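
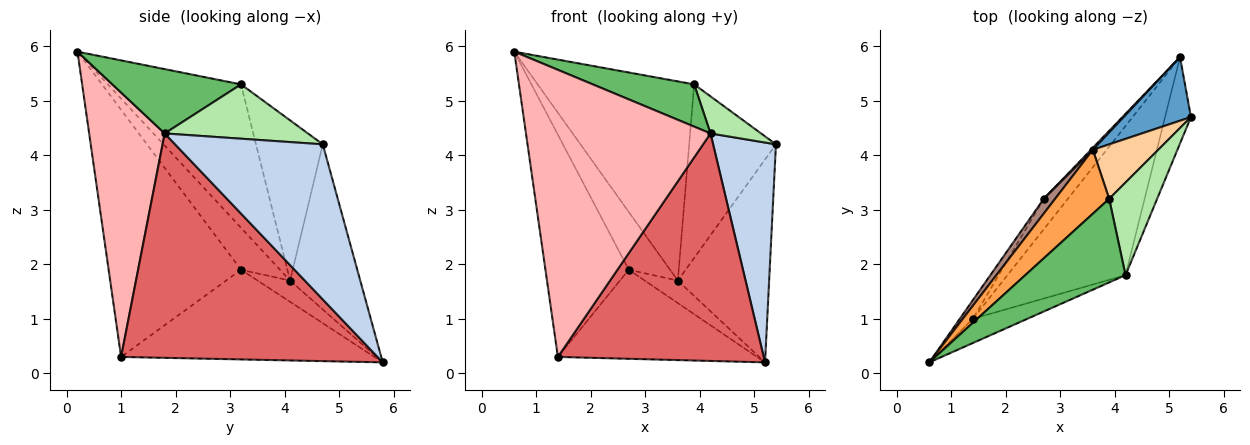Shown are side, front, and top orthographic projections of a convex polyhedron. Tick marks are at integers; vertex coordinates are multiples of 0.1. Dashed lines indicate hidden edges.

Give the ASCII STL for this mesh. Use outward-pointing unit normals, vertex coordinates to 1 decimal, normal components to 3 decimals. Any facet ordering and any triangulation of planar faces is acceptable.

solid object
 facet normal -0.591 0.769 0.241
  outer loop
   vertex 3.6 4.1 1.7
   vertex 5.4 4.7 4.2
   vertex 5.2 5.8 0.2
  endloop
 endfacet
 facet normal 0.910 -0.387 -0.152
  outer loop
   vertex 4.2 1.8 4.4
   vertex 5.2 5.8 0.2
   vertex 5.4 4.7 4.2
  endloop
 endfacet
 facet normal -0.629 0.740 0.237
  outer loop
   vertex 3.9 3.2 5.3
   vertex 3.6 4.1 1.7
   vertex 0.6 0.2 5.9
  endloop
 endfacet
 facet normal -0.592 0.769 0.242
  outer loop
   vertex 3.9 3.2 5.3
   vertex 5.4 4.7 4.2
   vertex 3.6 4.1 1.7
  endloop
 endfacet
 facet normal 0.497 -0.392 0.775
  outer loop
   vertex 3.9 3.2 5.3
   vertex 0.6 0.2 5.9
   vertex 4.2 1.8 4.4
  endloop
 endfacet
 facet normal 0.725 -0.256 0.640
  outer loop
   vertex 3.9 3.2 5.3
   vertex 4.2 1.8 4.4
   vertex 5.4 4.7 4.2
  endloop
 endfacet
 facet normal 0.721 -0.579 -0.380
  outer loop
   vertex 1.4 1.0 0.3
   vertex 5.2 5.8 0.2
   vertex 4.2 1.8 4.4
  endloop
 endfacet
 facet normal 0.378 -0.923 -0.078
  outer loop
   vertex 1.4 1.0 0.3
   vertex 4.2 1.8 4.4
   vertex 0.6 0.2 5.9
  endloop
 endfacet
 facet normal -0.699 0.713 0.062
  outer loop
   vertex 2.7 3.2 1.9
   vertex 3.6 4.1 1.7
   vertex 5.2 5.8 0.2
  endloop
 endfacet
 facet normal -0.769 0.605 -0.206
  outer loop
   vertex 2.7 3.2 1.9
   vertex 5.2 5.8 0.2
   vertex 1.4 1.0 0.3
  endloop
 endfacet
 facet normal -0.675 0.715 0.182
  outer loop
   vertex 2.7 3.2 1.9
   vertex 0.6 0.2 5.9
   vertex 3.6 4.1 1.7
  endloop
 endfacet
 facet normal -0.845 0.532 -0.045
  outer loop
   vertex 2.7 3.2 1.9
   vertex 1.4 1.0 0.3
   vertex 0.6 0.2 5.9
  endloop
 endfacet
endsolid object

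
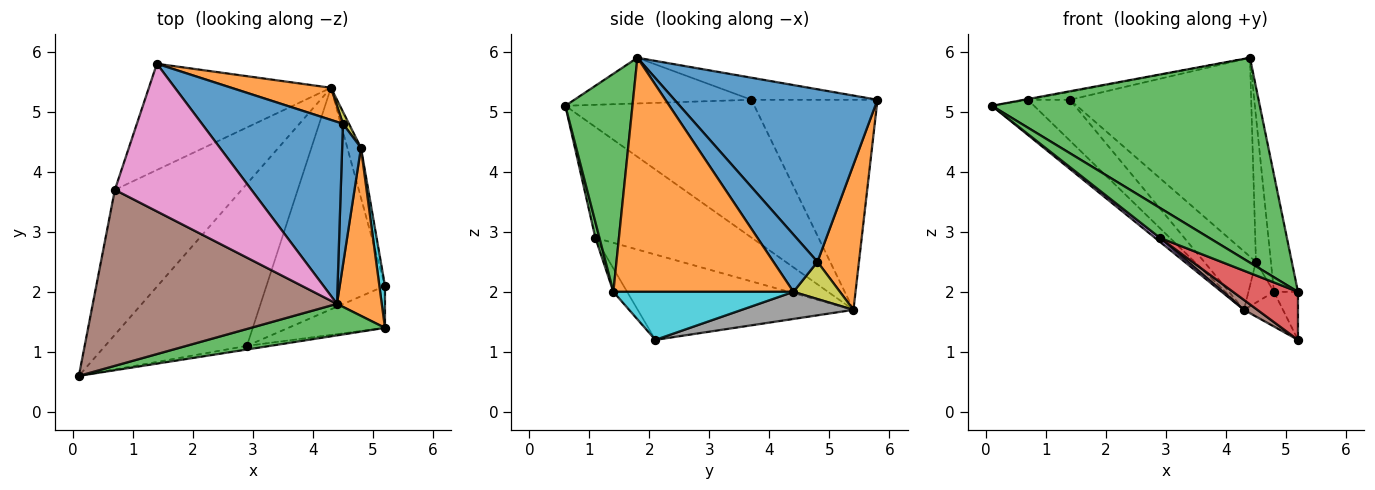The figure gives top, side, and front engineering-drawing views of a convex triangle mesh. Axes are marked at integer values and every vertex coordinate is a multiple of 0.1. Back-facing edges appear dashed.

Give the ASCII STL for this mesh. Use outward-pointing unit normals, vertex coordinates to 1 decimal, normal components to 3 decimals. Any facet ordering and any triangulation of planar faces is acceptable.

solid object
 facet normal 0.637 0.569 0.521
  outer loop
   vertex 4.5 4.8 2.5
   vertex 1.4 5.8 5.2
   vertex 4.4 1.8 5.9
  endloop
 endfacet
 facet normal 0.575 0.717 0.394
  outer loop
   vertex 4.3 5.4 1.7
   vertex 1.4 5.8 5.2
   vertex 4.5 4.8 2.5
  endloop
 endfacet
 facet normal 0.240 -0.959 0.148
  outer loop
   vertex 5.2 1.4 2.0
   vertex 4.4 1.8 5.9
   vertex 0.1 0.6 5.1
  endloop
 endfacet
 facet normal -0.726 0.162 -0.668
  outer loop
   vertex 0.7 3.7 5.2
   vertex 4.3 5.4 1.7
   vertex 0.1 0.6 5.1
  endloop
 endfacet
 facet normal -0.733 0.244 -0.635
  outer loop
   vertex 0.7 3.7 5.2
   vertex 1.4 5.8 5.2
   vertex 4.3 5.4 1.7
  endloop
 endfacet
 facet normal -0.184 0.004 0.983
  outer loop
   vertex 0.7 3.7 5.2
   vertex 0.1 0.6 5.1
   vertex 4.4 1.8 5.9
  endloop
 endfacet
 facet normal -0.159 0.053 0.986
  outer loop
   vertex 0.7 3.7 5.2
   vertex 4.4 1.8 5.9
   vertex 1.4 5.8 5.2
  endloop
 endfacet
 facet normal 0.853 0.298 -0.429
  outer loop
   vertex 4.8 4.4 2.0
   vertex 5.2 2.1 1.2
   vertex 4.3 5.4 1.7
  endloop
 endfacet
 facet normal 0.868 0.476 0.140
  outer loop
   vertex 4.8 4.4 2.0
   vertex 4.3 5.4 1.7
   vertex 4.5 4.8 2.5
  endloop
 endfacet
 facet normal 0.985 0.131 0.115
  outer loop
   vertex 4.8 4.4 2.0
   vertex 5.2 1.4 2.0
   vertex 5.2 2.1 1.2
  endloop
 endfacet
 facet normal 0.904 0.307 0.297
  outer loop
   vertex 4.8 4.4 2.0
   vertex 4.5 4.8 2.5
   vertex 4.4 1.8 5.9
  endloop
 endfacet
 facet normal 0.974 0.130 0.186
  outer loop
   vertex 4.8 4.4 2.0
   vertex 4.4 1.8 5.9
   vertex 5.2 1.4 2.0
  endloop
 endfacet
 facet normal 0.082 -0.989 -0.121
  outer loop
   vertex 2.9 1.1 2.9
   vertex 5.2 1.4 2.0
   vertex 0.1 0.6 5.1
  endloop
 endfacet
 facet normal -0.158 -0.743 -0.650
  outer loop
   vertex 2.9 1.1 2.9
   vertex 5.2 2.1 1.2
   vertex 5.2 1.4 2.0
  endloop
 endfacet
 facet normal -0.616 -0.019 -0.788
  outer loop
   vertex 2.9 1.1 2.9
   vertex 0.1 0.6 5.1
   vertex 4.3 5.4 1.7
  endloop
 endfacet
 facet normal -0.584 -0.036 -0.811
  outer loop
   vertex 2.9 1.1 2.9
   vertex 4.3 5.4 1.7
   vertex 5.2 2.1 1.2
  endloop
 endfacet
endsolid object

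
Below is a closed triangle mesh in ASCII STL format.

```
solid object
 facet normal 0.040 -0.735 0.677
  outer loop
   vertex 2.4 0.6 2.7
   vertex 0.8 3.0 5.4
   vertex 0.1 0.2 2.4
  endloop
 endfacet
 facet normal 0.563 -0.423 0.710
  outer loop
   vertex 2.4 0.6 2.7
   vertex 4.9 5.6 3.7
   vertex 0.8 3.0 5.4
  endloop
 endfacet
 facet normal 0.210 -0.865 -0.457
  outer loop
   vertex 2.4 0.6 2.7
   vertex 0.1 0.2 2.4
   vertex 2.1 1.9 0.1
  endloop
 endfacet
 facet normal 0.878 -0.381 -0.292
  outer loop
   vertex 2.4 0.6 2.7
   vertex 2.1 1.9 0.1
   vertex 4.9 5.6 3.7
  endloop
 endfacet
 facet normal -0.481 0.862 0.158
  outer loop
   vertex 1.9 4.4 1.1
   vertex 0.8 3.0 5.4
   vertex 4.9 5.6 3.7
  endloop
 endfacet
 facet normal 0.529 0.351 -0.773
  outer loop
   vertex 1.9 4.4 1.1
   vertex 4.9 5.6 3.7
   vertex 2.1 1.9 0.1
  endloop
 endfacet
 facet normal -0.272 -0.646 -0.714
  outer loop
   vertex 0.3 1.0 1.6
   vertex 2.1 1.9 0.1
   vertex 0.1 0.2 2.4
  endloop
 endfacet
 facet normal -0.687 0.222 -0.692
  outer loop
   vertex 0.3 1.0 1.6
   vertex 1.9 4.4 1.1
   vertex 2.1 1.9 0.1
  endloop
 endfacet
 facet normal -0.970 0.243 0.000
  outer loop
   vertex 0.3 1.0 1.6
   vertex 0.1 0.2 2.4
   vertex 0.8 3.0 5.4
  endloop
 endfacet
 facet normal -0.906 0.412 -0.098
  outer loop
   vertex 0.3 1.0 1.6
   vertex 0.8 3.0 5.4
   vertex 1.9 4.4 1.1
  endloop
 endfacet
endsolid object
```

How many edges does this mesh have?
15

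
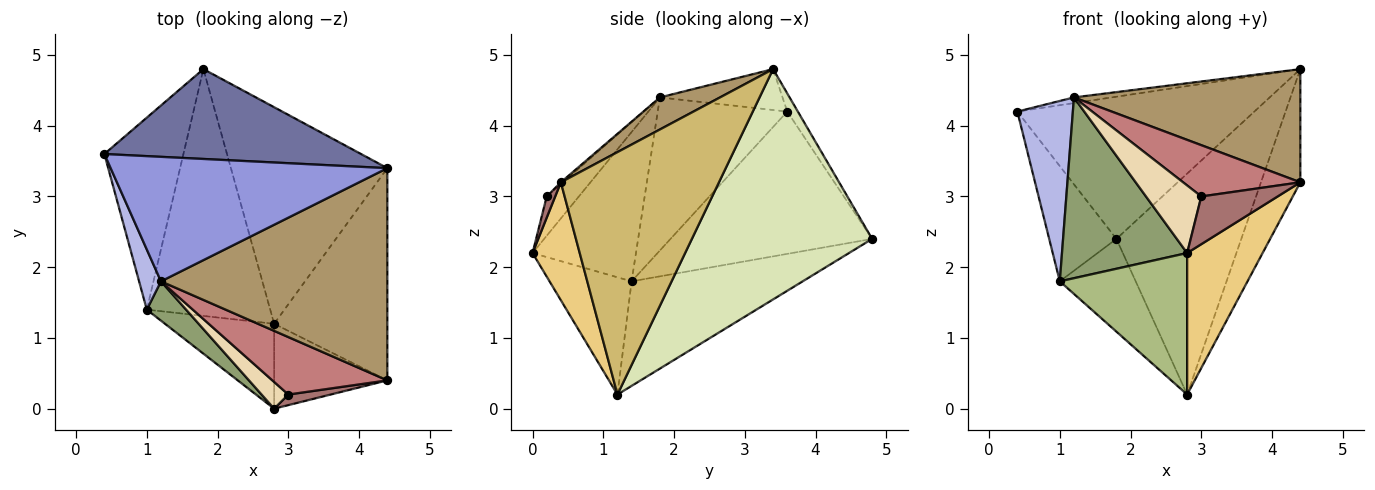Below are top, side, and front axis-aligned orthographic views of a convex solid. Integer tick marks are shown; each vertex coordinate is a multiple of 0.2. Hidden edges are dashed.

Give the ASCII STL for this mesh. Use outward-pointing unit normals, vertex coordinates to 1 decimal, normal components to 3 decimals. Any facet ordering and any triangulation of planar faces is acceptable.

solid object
 facet normal -0.038 0.845 0.534
  outer loop
   vertex 1.8 4.8 2.4
   vertex 0.4 3.6 4.2
   vertex 4.4 3.4 4.8
  endloop
 endfacet
 facet normal -0.839 0.280 -0.466
  outer loop
   vertex 1.0 1.4 1.8
   vertex 0.4 3.6 4.2
   vertex 1.8 4.8 2.4
  endloop
 endfacet
 facet normal -0.146 0.045 0.988
  outer loop
   vertex 1.2 1.8 4.4
   vertex 4.4 3.4 4.8
   vertex 0.4 3.6 4.2
  endloop
 endfacet
 facet normal -0.911 -0.391 0.130
  outer loop
   vertex 1.2 1.8 4.4
   vertex 0.4 3.6 4.2
   vertex 1.0 1.4 1.8
  endloop
 endfacet
 facet normal -0.628 -0.760 0.165
  outer loop
   vertex 1.2 1.8 4.4
   vertex 1.0 1.4 1.8
   vertex 2.8 0.0 2.2
  endloop
 endfacet
 facet normal -0.484 -0.751 -0.450
  outer loop
   vertex 2.8 1.2 0.2
   vertex 2.8 0.0 2.2
   vertex 1.0 1.4 1.8
  endloop
 endfacet
 facet normal -0.621 0.276 -0.733
  outer loop
   vertex 2.8 1.2 0.2
   vertex 1.0 1.4 1.8
   vertex 1.8 4.8 2.4
  endloop
 endfacet
 facet normal 0.718 0.497 -0.487
  outer loop
   vertex 2.8 1.2 0.2
   vertex 1.8 4.8 2.4
   vertex 4.4 3.4 4.8
  endloop
 endfacet
 facet normal 0.124 -0.467 0.876
  outer loop
   vertex 4.4 0.4 3.2
   vertex 4.4 3.4 4.8
   vertex 1.2 1.8 4.4
  endloop
 endfacet
 facet normal 0.884 0.220 -0.413
  outer loop
   vertex 4.4 0.4 3.2
   vertex 2.8 1.2 0.2
   vertex 4.4 3.4 4.8
  endloop
 endfacet
 facet normal 0.472 -0.756 -0.453
  outer loop
   vertex 4.4 0.4 3.2
   vertex 2.8 0.0 2.2
   vertex 2.8 1.2 0.2
  endloop
 endfacet
 facet normal -0.476 -0.818 0.323
  outer loop
   vertex 3.0 0.2 3.0
   vertex 1.2 1.8 4.4
   vertex 2.8 0.0 2.2
  endloop
 endfacet
 facet normal 0.108 -0.970 0.216
  outer loop
   vertex 3.0 0.2 3.0
   vertex 2.8 0.0 2.2
   vertex 4.4 0.4 3.2
  endloop
 endfacet
 facet normal -0.011 -0.666 0.746
  outer loop
   vertex 3.0 0.2 3.0
   vertex 4.4 0.4 3.2
   vertex 1.2 1.8 4.4
  endloop
 endfacet
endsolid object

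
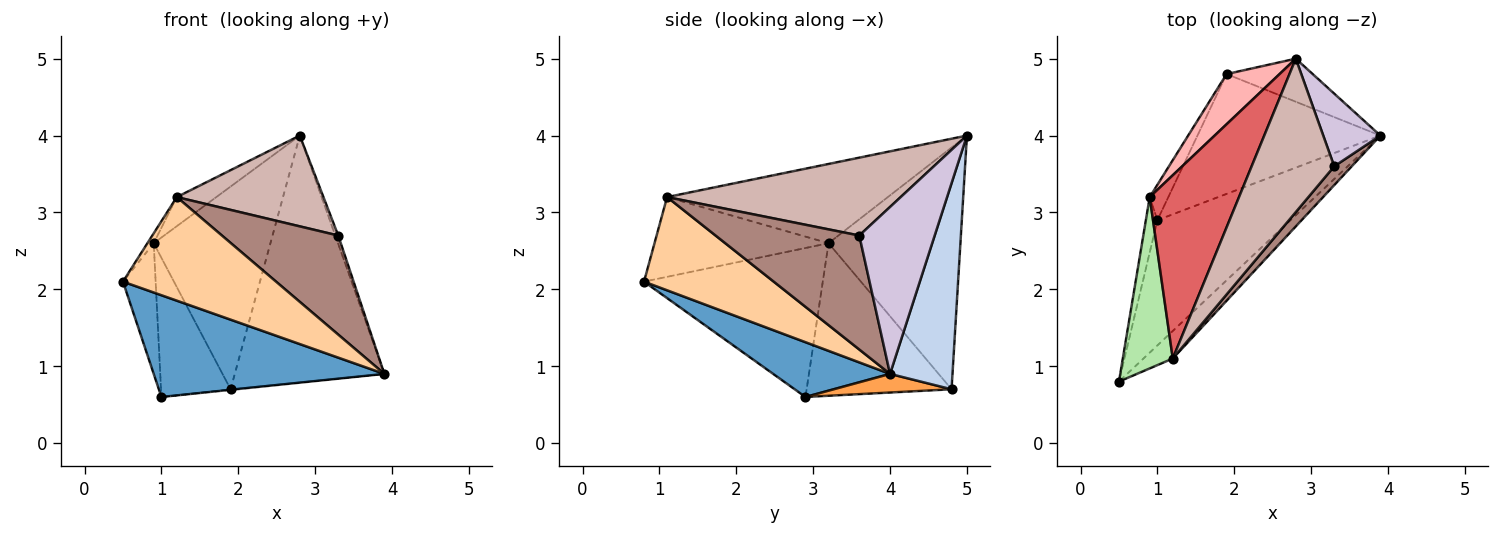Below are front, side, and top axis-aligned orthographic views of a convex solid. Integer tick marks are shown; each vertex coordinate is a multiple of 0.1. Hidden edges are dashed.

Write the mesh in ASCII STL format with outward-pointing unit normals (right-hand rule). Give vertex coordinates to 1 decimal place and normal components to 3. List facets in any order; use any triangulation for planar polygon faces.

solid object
 facet normal 0.304 -0.601 -0.739
  outer loop
   vertex 1.0 2.9 0.6
   vertex 3.9 4.0 0.9
   vertex 0.5 0.8 2.1
  endloop
 endfacet
 facet normal 0.380 0.911 -0.159
  outer loop
   vertex 1.9 4.8 0.7
   vertex 2.8 5.0 4.0
   vertex 3.9 4.0 0.9
  endloop
 endfacet
 facet normal 0.101 0.004 -0.995
  outer loop
   vertex 1.9 4.8 0.7
   vertex 3.9 4.0 0.9
   vertex 1.0 2.9 0.6
  endloop
 endfacet
 facet normal 0.633 -0.748 -0.199
  outer loop
   vertex 1.2 1.1 3.2
   vertex 0.5 0.8 2.1
   vertex 3.9 4.0 0.9
  endloop
 endfacet
 facet normal -0.981 0.179 -0.076
  outer loop
   vertex 0.9 3.2 2.6
   vertex 1.0 2.9 0.6
   vertex 0.5 0.8 2.1
  endloop
 endfacet
 facet normal -0.847 0.031 0.531
  outer loop
   vertex 0.9 3.2 2.6
   vertex 0.5 0.8 2.1
   vertex 1.2 1.1 3.2
  endloop
 endfacet
 facet normal -0.659 0.118 0.743
  outer loop
   vertex 0.9 3.2 2.6
   vertex 1.2 1.1 3.2
   vertex 2.8 5.0 4.0
  endloop
 endfacet
 facet normal -0.739 0.654 0.162
  outer loop
   vertex 0.9 3.2 2.6
   vertex 2.8 5.0 4.0
   vertex 1.9 4.8 0.7
  endloop
 endfacet
 facet normal -0.896 0.430 -0.109
  outer loop
   vertex 0.9 3.2 2.6
   vertex 1.9 4.8 0.7
   vertex 1.0 2.9 0.6
  endloop
 endfacet
 facet normal 0.946 0.037 0.323
  outer loop
   vertex 3.3 3.6 2.7
   vertex 3.9 4.0 0.9
   vertex 2.8 5.0 4.0
  endloop
 endfacet
 facet normal 0.772 -0.625 0.118
  outer loop
   vertex 3.3 3.6 2.7
   vertex 1.2 1.1 3.2
   vertex 3.9 4.0 0.9
  endloop
 endfacet
 facet normal 0.630 -0.396 0.668
  outer loop
   vertex 3.3 3.6 2.7
   vertex 2.8 5.0 4.0
   vertex 1.2 1.1 3.2
  endloop
 endfacet
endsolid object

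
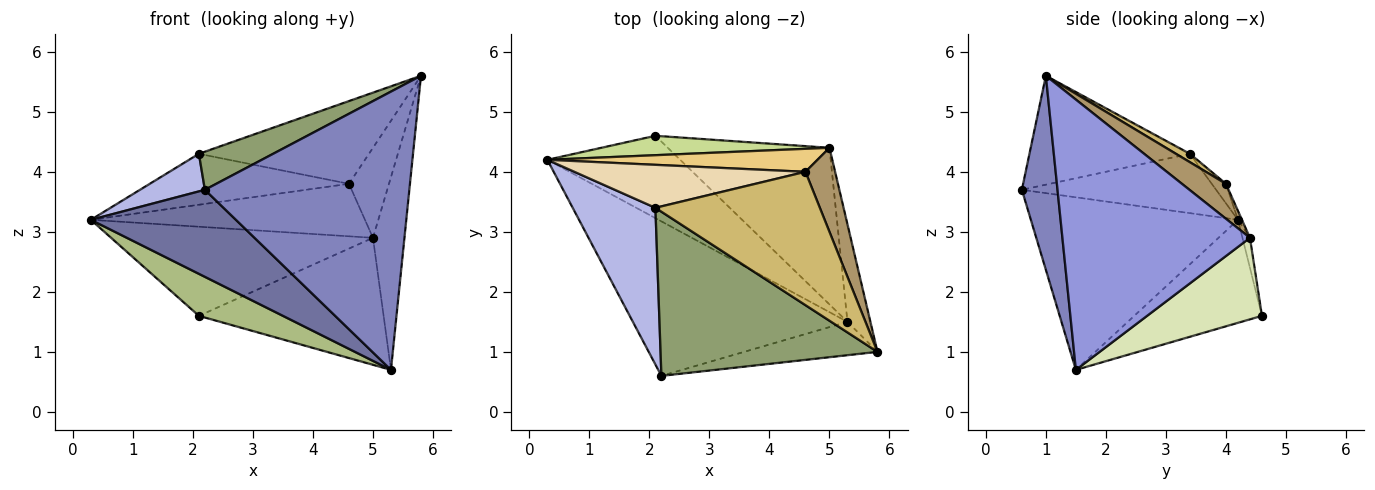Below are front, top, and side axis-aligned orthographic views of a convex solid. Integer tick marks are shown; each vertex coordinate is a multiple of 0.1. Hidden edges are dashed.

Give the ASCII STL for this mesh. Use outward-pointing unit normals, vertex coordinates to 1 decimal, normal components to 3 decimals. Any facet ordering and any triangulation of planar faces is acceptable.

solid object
 facet normal -0.574 -0.402 -0.714
  outer loop
   vertex 5.3 1.5 0.7
   vertex 2.2 0.6 3.7
   vertex 0.3 4.2 3.2
  endloop
 endfacet
 facet normal 0.171 -0.978 -0.117
  outer loop
   vertex 5.3 1.5 0.7
   vertex 5.8 1.0 5.6
   vertex 2.2 0.6 3.7
  endloop
 endfacet
 facet normal 0.983 0.165 -0.083
  outer loop
   vertex 5.0 4.4 2.9
   vertex 5.8 1.0 5.6
   vertex 5.3 1.5 0.7
  endloop
 endfacet
 facet normal -0.572 -0.191 0.797
  outer loop
   vertex 2.1 3.4 4.3
   vertex 0.3 4.2 3.2
   vertex 2.2 0.6 3.7
  endloop
 endfacet
 facet normal -0.439 -0.203 0.875
  outer loop
   vertex 2.1 3.4 4.3
   vertex 2.2 0.6 3.7
   vertex 5.8 1.0 5.6
  endloop
 endfacet
 facet normal -0.568 -0.374 -0.733
  outer loop
   vertex 2.1 4.6 1.6
   vertex 5.3 1.5 0.7
   vertex 0.3 4.2 3.2
  endloop
 endfacet
 facet normal -0.028 0.977 0.213
  outer loop
   vertex 2.1 4.6 1.6
   vertex 0.3 4.2 3.2
   vertex 5.0 4.4 2.9
  endloop
 endfacet
 facet normal 0.365 0.586 -0.723
  outer loop
   vertex 2.1 4.6 1.6
   vertex 5.0 4.4 2.9
   vertex 5.3 1.5 0.7
  endloop
 endfacet
 facet normal 0.627 0.570 0.532
  outer loop
   vertex 4.6 4.0 3.8
   vertex 5.8 1.0 5.6
   vertex 5.0 4.4 2.9
  endloop
 endfacet
 facet normal 0.043 0.527 0.849
  outer loop
   vertex 4.6 4.0 3.8
   vertex 2.1 3.4 4.3
   vertex 5.8 1.0 5.6
  endloop
 endfacet
 facet normal -0.013 0.916 0.401
  outer loop
   vertex 4.6 4.0 3.8
   vertex 5.0 4.4 2.9
   vertex 0.3 4.2 3.2
  endloop
 endfacet
 facet normal -0.054 0.763 0.644
  outer loop
   vertex 4.6 4.0 3.8
   vertex 0.3 4.2 3.2
   vertex 2.1 3.4 4.3
  endloop
 endfacet
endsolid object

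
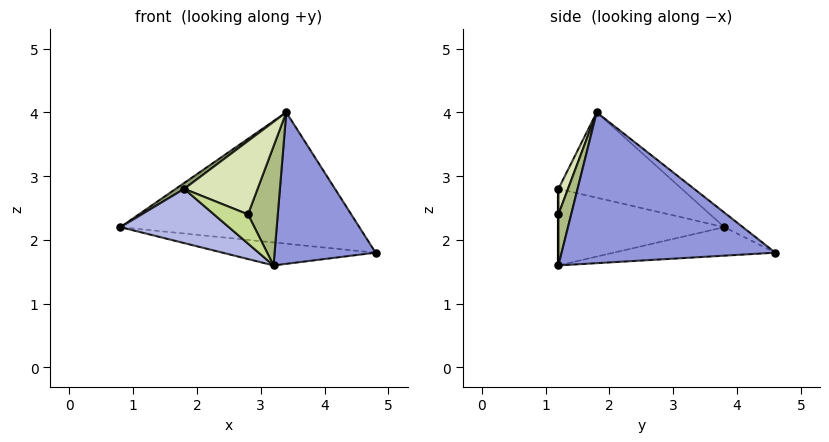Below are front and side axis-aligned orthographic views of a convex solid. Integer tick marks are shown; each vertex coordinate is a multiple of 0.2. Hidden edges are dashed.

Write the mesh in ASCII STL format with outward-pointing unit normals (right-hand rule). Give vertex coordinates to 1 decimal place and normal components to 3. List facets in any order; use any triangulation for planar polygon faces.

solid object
 facet normal -0.122 0.115 -0.986
  outer loop
   vertex 3.2 1.2 1.6
   vertex 0.8 3.8 2.2
   vertex 4.8 4.6 1.8
  endloop
 endfacet
 facet normal -0.049 0.632 0.773
  outer loop
   vertex 3.4 1.8 4.0
   vertex 4.8 4.6 1.8
   vertex 0.8 3.8 2.2
  endloop
 endfacet
 facet normal 0.904 -0.427 0.031
  outer loop
   vertex 3.4 1.8 4.0
   vertex 3.2 1.2 1.6
   vertex 4.8 4.6 1.8
  endloop
 endfacet
 facet normal -0.599 -0.392 -0.699
  outer loop
   vertex 1.8 1.2 2.8
   vertex 0.8 3.8 2.2
   vertex 3.2 1.2 1.6
  endloop
 endfacet
 facet normal -0.590 -0.041 0.807
  outer loop
   vertex 1.8 1.2 2.8
   vertex 3.4 1.8 4.0
   vertex 0.8 3.8 2.2
  endloop
 endfacet
 facet normal 0.386 -0.902 0.193
  outer loop
   vertex 2.8 1.2 2.4
   vertex 3.2 1.2 1.6
   vertex 3.4 1.8 4.0
  endloop
 endfacet
 facet normal 0.000 -1.000 0.000
  outer loop
   vertex 2.8 1.2 2.4
   vertex 1.8 1.2 2.8
   vertex 3.2 1.2 1.6
  endloop
 endfacet
 facet normal 0.123 -0.944 0.308
  outer loop
   vertex 2.8 1.2 2.4
   vertex 3.4 1.8 4.0
   vertex 1.8 1.2 2.8
  endloop
 endfacet
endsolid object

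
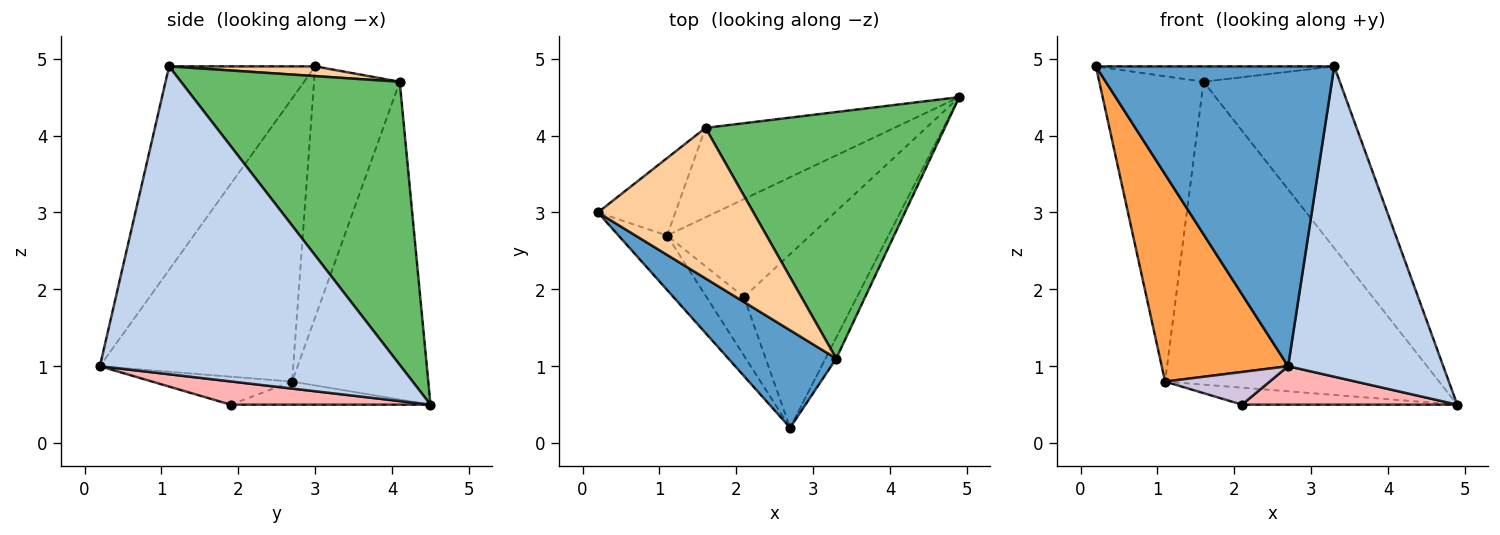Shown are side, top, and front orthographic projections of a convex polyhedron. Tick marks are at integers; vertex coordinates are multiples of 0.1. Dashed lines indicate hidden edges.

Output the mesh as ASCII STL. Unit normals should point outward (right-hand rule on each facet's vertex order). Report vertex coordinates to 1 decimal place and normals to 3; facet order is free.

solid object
 facet normal -0.504 -0.822 0.267
  outer loop
   vertex 3.3 1.1 4.9
   vertex 0.2 3.0 4.9
   vertex 2.7 0.2 1.0
  endloop
 endfacet
 facet normal 0.888 -0.458 -0.031
  outer loop
   vertex 3.3 1.1 4.9
   vertex 2.7 0.2 1.0
   vertex 4.9 4.5 0.5
  endloop
 endfacet
 facet normal -0.829 -0.542 -0.142
  outer loop
   vertex 1.1 2.7 0.8
   vertex 2.7 0.2 1.0
   vertex 0.2 3.0 4.9
  endloop
 endfacet
 facet normal 0.062 0.101 0.993
  outer loop
   vertex 1.6 4.1 4.7
   vertex 0.2 3.0 4.9
   vertex 3.3 1.1 4.9
  endloop
 endfacet
 facet normal 0.690 0.430 0.583
  outer loop
   vertex 1.6 4.1 4.7
   vertex 3.3 1.1 4.9
   vertex 4.9 4.5 0.5
  endloop
 endfacet
 facet normal -0.623 0.758 -0.192
  outer loop
   vertex 1.6 4.1 4.7
   vertex 1.1 2.7 0.8
   vertex 0.2 3.0 4.9
  endloop
 endfacet
 facet normal -0.430 0.866 -0.256
  outer loop
   vertex 1.6 4.1 4.7
   vertex 4.9 4.5 0.5
   vertex 1.1 2.7 0.8
  endloop
 endfacet
 facet normal 0.197 -0.212 -0.957
  outer loop
   vertex 2.1 1.9 0.5
   vertex 4.9 4.5 0.5
   vertex 2.7 0.2 1.0
  endloop
 endfacet
 facet normal -0.157 0.169 -0.973
  outer loop
   vertex 2.1 1.9 0.5
   vertex 1.1 2.7 0.8
   vertex 4.9 4.5 0.5
  endloop
 endfacet
 facet normal -0.546 -0.408 -0.732
  outer loop
   vertex 2.1 1.9 0.5
   vertex 2.7 0.2 1.0
   vertex 1.1 2.7 0.8
  endloop
 endfacet
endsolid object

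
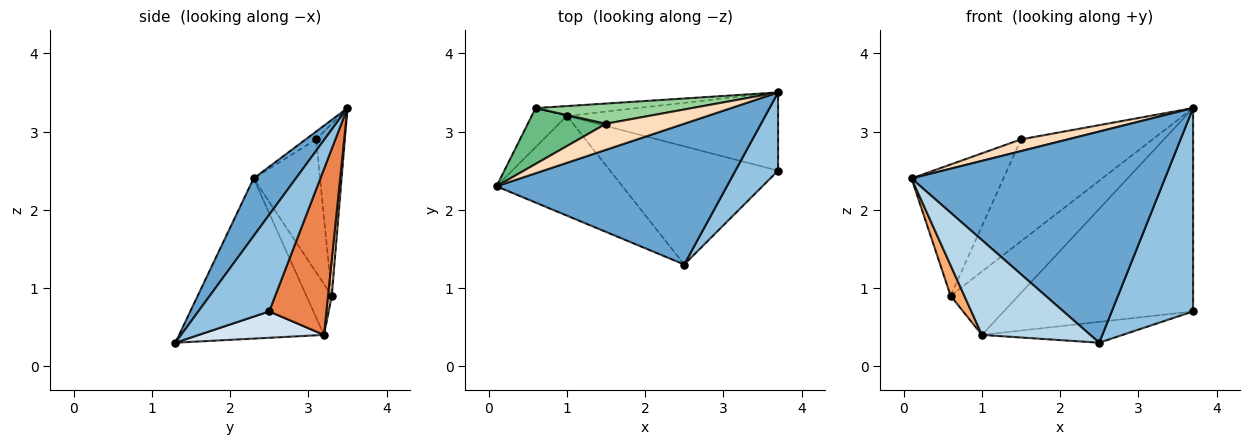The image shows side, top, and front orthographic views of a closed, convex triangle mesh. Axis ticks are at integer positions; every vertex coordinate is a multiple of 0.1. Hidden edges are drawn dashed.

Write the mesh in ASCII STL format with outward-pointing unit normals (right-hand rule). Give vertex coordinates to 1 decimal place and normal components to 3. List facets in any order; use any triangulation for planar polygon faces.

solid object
 facet normal 0.137 -0.824 0.549
  outer loop
   vertex 3.7 3.5 3.3
   vertex 0.1 2.3 2.4
   vertex 2.5 1.3 0.3
  endloop
 endfacet
 facet normal 0.631 -0.724 0.278
  outer loop
   vertex 3.7 3.5 3.3
   vertex 2.5 1.3 0.3
   vertex 3.7 2.5 0.7
  endloop
 endfacet
 facet normal -0.678 -0.507 -0.533
  outer loop
   vertex 1.0 3.2 0.4
   vertex 2.5 1.3 0.3
   vertex 0.1 2.3 2.4
  endloop
 endfacet
 facet normal 0.153 0.172 -0.973
  outer loop
   vertex 1.0 3.2 0.4
   vertex 3.7 2.5 0.7
   vertex 2.5 1.3 0.3
  endloop
 endfacet
 facet normal 0.271 0.898 -0.346
  outer loop
   vertex 1.0 3.2 0.4
   vertex 3.7 3.5 3.3
   vertex 3.7 2.5 0.7
  endloop
 endfacet
 facet normal -0.752 -0.405 -0.520
  outer loop
   vertex 0.6 3.3 0.9
   vertex 1.0 3.2 0.4
   vertex 0.1 2.3 2.4
  endloop
 endfacet
 facet normal 0.055 0.987 -0.153
  outer loop
   vertex 0.6 3.3 0.9
   vertex 3.7 3.5 3.3
   vertex 1.0 3.2 0.4
  endloop
 endfacet
 facet normal -0.091 -0.409 0.908
  outer loop
   vertex 1.5 3.1 2.9
   vertex 0.1 2.3 2.4
   vertex 3.7 3.5 3.3
  endloop
 endfacet
 facet normal -0.554 0.766 0.326
  outer loop
   vertex 1.5 3.1 2.9
   vertex 0.6 3.3 0.9
   vertex 0.1 2.3 2.4
  endloop
 endfacet
 facet normal -0.209 0.959 0.190
  outer loop
   vertex 1.5 3.1 2.9
   vertex 3.7 3.5 3.3
   vertex 0.6 3.3 0.9
  endloop
 endfacet
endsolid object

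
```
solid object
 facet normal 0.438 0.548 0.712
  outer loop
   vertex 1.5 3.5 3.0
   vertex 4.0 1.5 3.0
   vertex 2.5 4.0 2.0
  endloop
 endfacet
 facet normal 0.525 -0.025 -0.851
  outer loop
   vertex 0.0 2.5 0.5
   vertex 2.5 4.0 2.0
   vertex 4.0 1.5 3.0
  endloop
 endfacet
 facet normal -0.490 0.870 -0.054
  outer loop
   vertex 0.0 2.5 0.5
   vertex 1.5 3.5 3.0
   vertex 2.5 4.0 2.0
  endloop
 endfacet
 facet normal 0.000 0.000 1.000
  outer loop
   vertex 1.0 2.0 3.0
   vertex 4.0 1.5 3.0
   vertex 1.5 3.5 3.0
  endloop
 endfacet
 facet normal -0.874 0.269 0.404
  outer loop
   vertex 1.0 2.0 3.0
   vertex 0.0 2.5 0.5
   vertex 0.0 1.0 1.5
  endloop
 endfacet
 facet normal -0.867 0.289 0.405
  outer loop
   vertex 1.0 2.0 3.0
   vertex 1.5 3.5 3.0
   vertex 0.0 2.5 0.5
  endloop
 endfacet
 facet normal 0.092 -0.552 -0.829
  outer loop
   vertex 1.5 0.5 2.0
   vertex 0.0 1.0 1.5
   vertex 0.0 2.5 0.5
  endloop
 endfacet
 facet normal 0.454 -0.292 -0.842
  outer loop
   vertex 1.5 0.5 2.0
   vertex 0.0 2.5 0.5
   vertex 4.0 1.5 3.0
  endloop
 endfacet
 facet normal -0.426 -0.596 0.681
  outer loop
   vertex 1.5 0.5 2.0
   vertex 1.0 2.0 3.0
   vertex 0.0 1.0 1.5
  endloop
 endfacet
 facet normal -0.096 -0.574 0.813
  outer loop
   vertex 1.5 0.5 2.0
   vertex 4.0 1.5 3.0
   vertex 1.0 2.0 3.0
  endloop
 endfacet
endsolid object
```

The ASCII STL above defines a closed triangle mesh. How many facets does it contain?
10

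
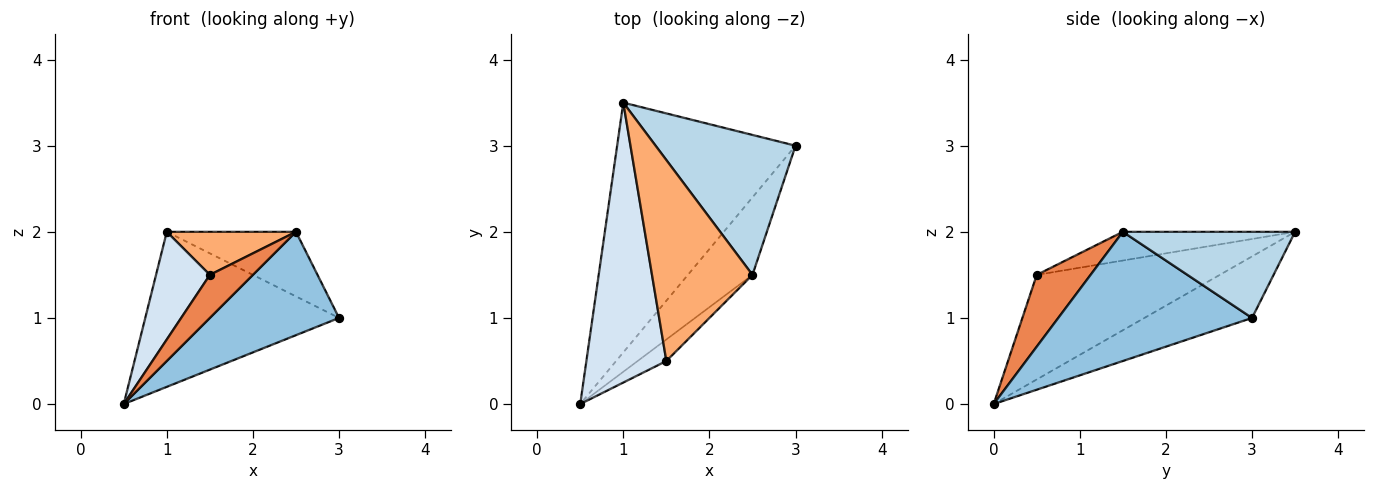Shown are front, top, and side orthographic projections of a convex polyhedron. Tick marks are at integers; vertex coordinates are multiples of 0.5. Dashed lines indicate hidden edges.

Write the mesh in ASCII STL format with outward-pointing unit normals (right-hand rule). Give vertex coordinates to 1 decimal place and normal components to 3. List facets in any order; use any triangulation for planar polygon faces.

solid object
 facet normal -0.281 0.506 -0.815
  outer loop
   vertex 1.0 3.5 2.0
   vertex 3.0 3.0 1.0
   vertex 0.5 0.0 0.0
  endloop
 endfacet
 facet normal 0.768 -0.512 -0.384
  outer loop
   vertex 2.5 1.5 2.0
   vertex 0.5 0.0 0.0
   vertex 3.0 3.0 1.0
  endloop
 endfacet
 facet normal 0.488 0.366 0.793
  outer loop
   vertex 2.5 1.5 2.0
   vertex 3.0 3.0 1.0
   vertex 1.0 3.5 2.0
  endloop
 endfacet
 facet normal -0.774 -0.228 0.592
  outer loop
   vertex 1.5 0.5 1.5
   vertex 1.0 3.5 2.0
   vertex 0.5 0.0 0.0
  endloop
 endfacet
 facet normal 0.745 -0.596 -0.298
  outer loop
   vertex 1.5 0.5 1.5
   vertex 0.5 0.0 0.0
   vertex 2.5 1.5 2.0
  endloop
 endfacet
 facet normal -0.269 -0.202 0.942
  outer loop
   vertex 1.5 0.5 1.5
   vertex 2.5 1.5 2.0
   vertex 1.0 3.5 2.0
  endloop
 endfacet
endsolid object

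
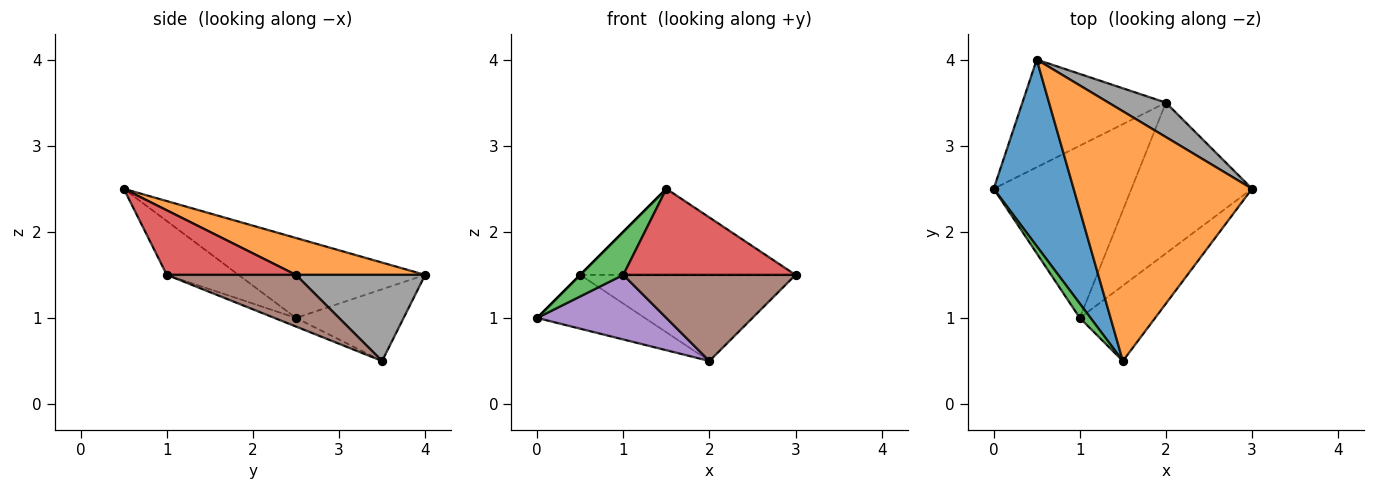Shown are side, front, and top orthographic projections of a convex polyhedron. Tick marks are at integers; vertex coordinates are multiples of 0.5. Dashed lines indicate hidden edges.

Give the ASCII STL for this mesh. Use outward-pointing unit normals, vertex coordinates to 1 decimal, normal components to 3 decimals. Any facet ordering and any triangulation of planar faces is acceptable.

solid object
 facet normal -0.707 0.000 0.707
  outer loop
   vertex 0.5 4.0 1.5
   vertex 0.0 2.5 1.0
   vertex 1.5 0.5 2.5
  endloop
 endfacet
 facet normal 0.192 0.320 0.928
  outer loop
   vertex 0.5 4.0 1.5
   vertex 1.5 0.5 2.5
   vertex 3.0 2.5 1.5
  endloop
 endfacet
 facet normal -0.845 -0.507 0.169
  outer loop
   vertex 1.0 1.0 1.5
   vertex 1.5 0.5 2.5
   vertex 0.0 2.5 1.0
  endloop
 endfacet
 facet normal 0.492 -0.655 -0.573
  outer loop
   vertex 1.0 1.0 1.5
   vertex 3.0 2.5 1.5
   vertex 1.5 0.5 2.5
  endloop
 endfacet
 facet normal -0.058 -0.351 -0.935
  outer loop
   vertex 2.0 3.5 0.5
   vertex 1.0 1.0 1.5
   vertex 0.0 2.5 1.0
  endloop
 endfacet
 facet normal 0.349 -0.465 -0.814
  outer loop
   vertex 2.0 3.5 0.5
   vertex 3.0 2.5 1.5
   vertex 1.0 1.0 1.5
  endloop
 endfacet
 facet normal -0.408 0.408 -0.816
  outer loop
   vertex 2.0 3.5 0.5
   vertex 0.0 2.5 1.0
   vertex 0.5 4.0 1.5
  endloop
 endfacet
 facet normal 0.487 0.811 0.324
  outer loop
   vertex 2.0 3.5 0.5
   vertex 0.5 4.0 1.5
   vertex 3.0 2.5 1.5
  endloop
 endfacet
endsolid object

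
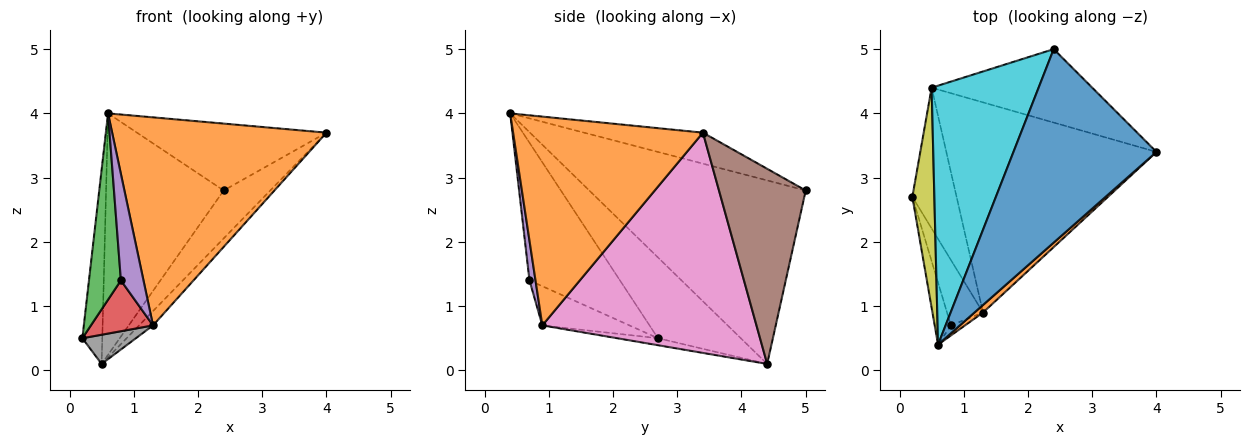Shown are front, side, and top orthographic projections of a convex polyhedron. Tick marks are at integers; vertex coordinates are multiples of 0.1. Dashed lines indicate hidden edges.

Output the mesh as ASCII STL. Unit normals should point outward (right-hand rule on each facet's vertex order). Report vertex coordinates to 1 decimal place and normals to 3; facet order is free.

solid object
 facet normal -0.201 0.320 0.926
  outer loop
   vertex 2.4 5.0 2.8
   vertex 0.6 0.4 4.0
   vertex 4.0 3.4 3.7
  endloop
 endfacet
 facet normal 0.663 -0.748 0.027
  outer loop
   vertex 1.3 0.9 0.7
   vertex 4.0 3.4 3.7
   vertex 0.6 0.4 4.0
  endloop
 endfacet
 facet normal -0.937 -0.331 -0.110
  outer loop
   vertex 0.8 0.7 1.4
   vertex 0.6 0.4 4.0
   vertex 0.2 2.7 0.5
  endloop
 endfacet
 facet normal -0.652 -0.465 -0.599
  outer loop
   vertex 0.8 0.7 1.4
   vertex 0.2 2.7 0.5
   vertex 1.3 0.9 0.7
  endloop
 endfacet
 facet normal 0.257 -0.962 -0.091
  outer loop
   vertex 0.8 0.7 1.4
   vertex 1.3 0.9 0.7
   vertex 0.6 0.4 4.0
  endloop
 endfacet
 facet normal 0.713 0.383 -0.587
  outer loop
   vertex 0.5 4.4 0.1
   vertex 2.4 5.0 2.8
   vertex 4.0 3.4 3.7
  endloop
 endfacet
 facet normal 0.723 0.047 -0.690
  outer loop
   vertex 0.5 4.4 0.1
   vertex 4.0 3.4 3.7
   vertex 1.3 0.9 0.7
  endloop
 endfacet
 facet normal -0.153 -0.201 -0.968
  outer loop
   vertex 0.5 4.4 0.1
   vertex 1.3 0.9 0.7
   vertex 0.2 2.7 0.5
  endloop
 endfacet
 facet normal -0.940 0.226 0.256
  outer loop
   vertex 0.5 4.4 0.1
   vertex 0.2 2.7 0.5
   vertex 0.6 0.4 4.0
  endloop
 endfacet
 facet normal -0.782 0.425 0.456
  outer loop
   vertex 0.5 4.4 0.1
   vertex 0.6 0.4 4.0
   vertex 2.4 5.0 2.8
  endloop
 endfacet
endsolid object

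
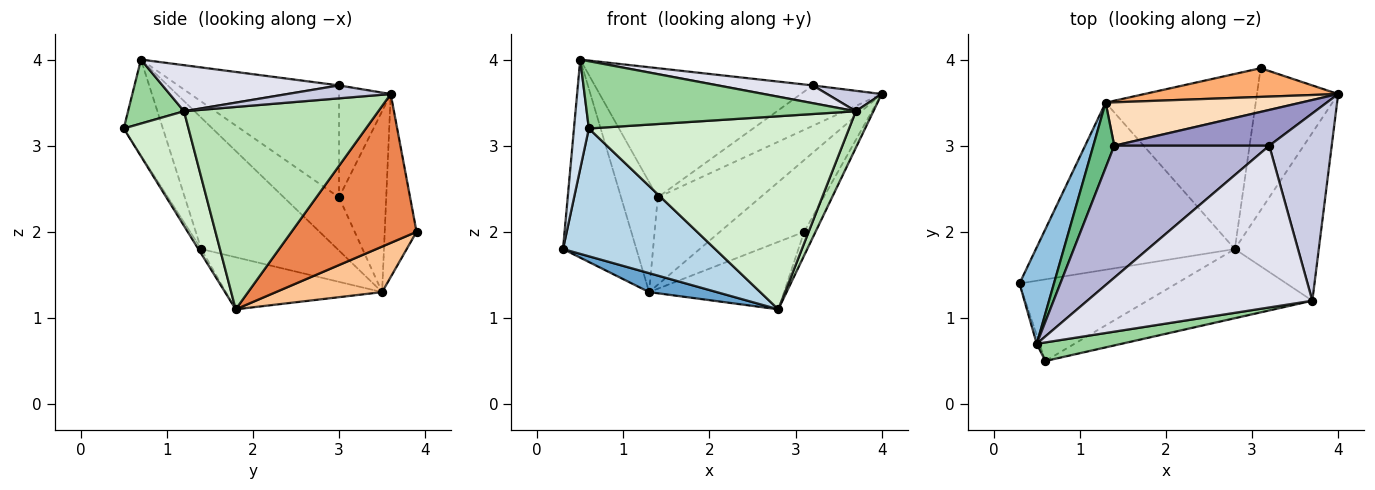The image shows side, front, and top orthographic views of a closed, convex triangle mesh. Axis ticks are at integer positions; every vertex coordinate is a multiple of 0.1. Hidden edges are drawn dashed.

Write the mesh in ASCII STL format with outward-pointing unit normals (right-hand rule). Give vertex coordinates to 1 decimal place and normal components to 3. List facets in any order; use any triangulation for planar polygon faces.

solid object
 facet normal -0.252 -0.109 -0.962
  outer loop
   vertex 1.3 3.5 1.3
   vertex 2.8 1.8 1.1
   vertex 0.3 1.4 1.8
  endloop
 endfacet
 facet normal -0.858 0.462 0.225
  outer loop
   vertex 1.3 3.5 1.3
   vertex 0.3 1.4 1.8
   vertex 0.5 0.7 4.0
  endloop
 endfacet
 facet normal -0.016 -0.843 -0.538
  outer loop
   vertex 0.6 0.5 3.2
   vertex 0.3 1.4 1.8
   vertex 2.8 1.8 1.1
  endloop
 endfacet
 facet normal -0.934 -0.355 -0.028
  outer loop
   vertex 0.6 0.5 3.2
   vertex 0.5 0.7 4.0
   vertex 0.3 1.4 1.8
  endloop
 endfacet
 facet normal 0.875 0.080 -0.477
  outer loop
   vertex 3.1 3.9 2.0
   vertex 4.0 3.6 3.6
   vertex 2.8 1.8 1.1
  endloop
 endfacet
 facet normal -0.331 0.876 0.350
  outer loop
   vertex 3.1 3.9 2.0
   vertex 1.3 3.5 1.3
   vertex 4.0 3.6 3.6
  endloop
 endfacet
 facet normal 0.272 0.346 -0.898
  outer loop
   vertex 3.1 3.9 2.0
   vertex 2.8 1.8 1.1
   vertex 1.3 3.5 1.3
  endloop
 endfacet
 facet normal -0.381 0.828 0.411
  outer loop
   vertex 1.4 3.0 2.4
   vertex 4.0 3.6 3.6
   vertex 1.3 3.5 1.3
  endloop
 endfacet
 facet normal -0.791 0.526 0.311
  outer loop
   vertex 1.4 3.0 2.4
   vertex 1.3 3.5 1.3
   vertex 0.5 0.7 4.0
  endloop
 endfacet
 facet normal 0.197 -0.945 0.261
  outer loop
   vertex 3.7 1.2 3.4
   vertex 0.5 0.7 4.0
   vertex 0.6 0.5 3.2
  endloop
 endfacet
 facet normal 0.920 -0.083 -0.382
  outer loop
   vertex 3.7 1.2 3.4
   vertex 2.8 1.8 1.1
   vertex 4.0 3.6 3.6
  endloop
 endfacet
 facet normal 0.228 -0.917 -0.328
  outer loop
   vertex 3.7 1.2 3.4
   vertex 0.6 0.5 3.2
   vertex 2.8 1.8 1.1
  endloop
 endfacet
 facet normal -0.432 0.675 0.598
  outer loop
   vertex 3.2 3.0 3.7
   vertex 4.0 3.6 3.6
   vertex 1.4 3.0 2.4
  endloop
 endfacet
 facet normal -0.459 0.621 0.635
  outer loop
   vertex 3.2 3.0 3.7
   vertex 1.4 3.0 2.4
   vertex 0.5 0.7 4.0
  endloop
 endfacet
 facet normal 0.201 -0.106 0.974
  outer loop
   vertex 3.2 3.0 3.7
   vertex 3.7 1.2 3.4
   vertex 4.0 3.6 3.6
  endloop
 endfacet
 facet normal 0.199 -0.107 0.974
  outer loop
   vertex 3.2 3.0 3.7
   vertex 0.5 0.7 4.0
   vertex 3.7 1.2 3.4
  endloop
 endfacet
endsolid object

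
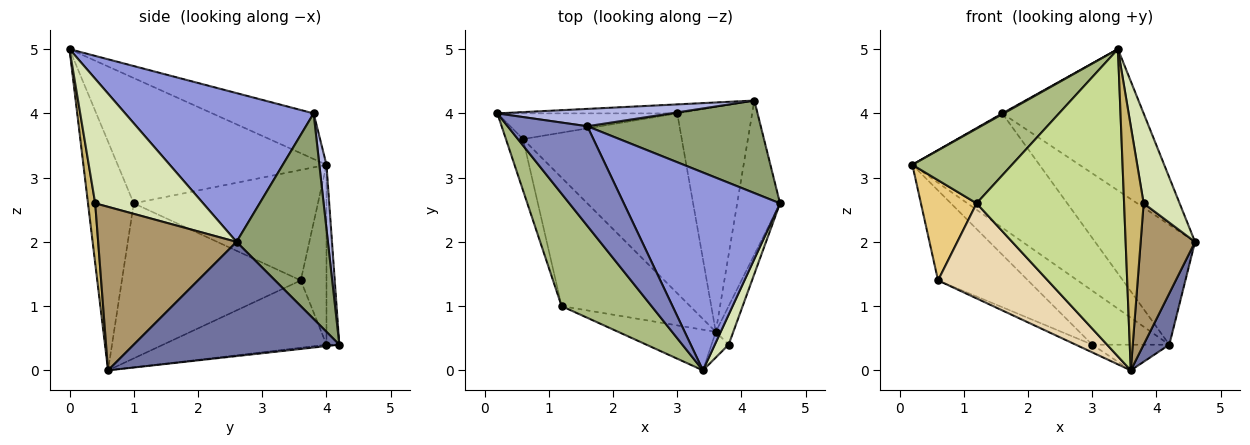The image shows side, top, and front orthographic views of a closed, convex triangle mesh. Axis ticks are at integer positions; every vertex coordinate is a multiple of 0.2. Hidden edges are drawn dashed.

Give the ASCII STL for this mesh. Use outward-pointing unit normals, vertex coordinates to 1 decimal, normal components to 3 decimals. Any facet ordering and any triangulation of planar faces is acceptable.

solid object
 facet normal 0.930 -0.116 -0.349
  outer loop
   vertex 4.2 4.2 0.4
   vertex 4.6 2.6 2.0
   vertex 3.6 0.6 0.0
  endloop
 endfacet
 facet normal -0.497 -0.007 0.868
  outer loop
   vertex 1.6 3.8 4.0
   vertex 0.2 4.0 3.2
   vertex 3.4 0.0 5.0
  endloop
 endfacet
 facet normal 0.613 0.459 0.643
  outer loop
   vertex 1.6 3.8 4.0
   vertex 3.4 0.0 5.0
   vertex 4.6 2.6 2.0
  endloop
 endfacet
 facet normal 0.055 0.987 0.150
  outer loop
   vertex 1.6 3.8 4.0
   vertex 4.2 4.2 0.4
   vertex 0.2 4.0 3.2
  endloop
 endfacet
 facet normal 0.586 0.641 0.495
  outer loop
   vertex 1.6 3.8 4.0
   vertex 4.6 2.6 2.0
   vertex 4.2 4.2 0.4
  endloop
 endfacet
 facet normal -0.757 -0.361 0.544
  outer loop
   vertex 1.2 1.0 2.6
   vertex 3.4 0.0 5.0
   vertex 0.2 4.0 3.2
  endloop
 endfacet
 facet normal -0.294 -0.948 -0.125
  outer loop
   vertex 1.2 1.0 2.6
   vertex 3.6 0.6 0.0
   vertex 3.4 0.0 5.0
  endloop
 endfacet
 facet normal 0.943 -0.314 0.105
  outer loop
   vertex 3.8 0.4 2.6
   vertex 4.6 2.6 2.0
   vertex 3.4 0.0 5.0
  endloop
 endfacet
 facet normal 0.926 -0.364 -0.099
  outer loop
   vertex 3.8 0.4 2.6
   vertex 3.6 0.6 0.0
   vertex 4.6 2.6 2.0
  endloop
 endfacet
 facet normal 0.344 -0.934 -0.098
  outer loop
   vertex 3.8 0.4 2.6
   vertex 3.4 0.0 5.0
   vertex 3.6 0.6 0.0
  endloop
 endfacet
 facet normal -0.947 -0.286 -0.147
  outer loop
   vertex 0.6 3.6 1.4
   vertex 1.2 1.0 2.6
   vertex 0.2 4.0 3.2
  endloop
 endfacet
 facet normal -0.696 -0.427 -0.577
  outer loop
   vertex 0.6 3.6 1.4
   vertex 3.6 0.6 0.0
   vertex 1.2 1.0 2.6
  endloop
 endfacet
 facet normal -0.019 0.114 -0.993
  outer loop
   vertex 3.0 4.0 0.4
   vertex 4.2 4.2 0.4
   vertex 3.6 0.6 0.0
  endloop
 endfacet
 facet normal -0.390 0.039 -0.920
  outer loop
   vertex 3.0 4.0 0.4
   vertex 3.6 0.6 0.0
   vertex 0.6 3.6 1.4
  endloop
 endfacet
 facet normal -0.162 0.973 -0.162
  outer loop
   vertex 3.0 4.0 0.4
   vertex 0.2 4.0 3.2
   vertex 4.2 4.2 0.4
  endloop
 endfacet
 facet normal -0.265 0.927 -0.265
  outer loop
   vertex 3.0 4.0 0.4
   vertex 0.6 3.6 1.4
   vertex 0.2 4.0 3.2
  endloop
 endfacet
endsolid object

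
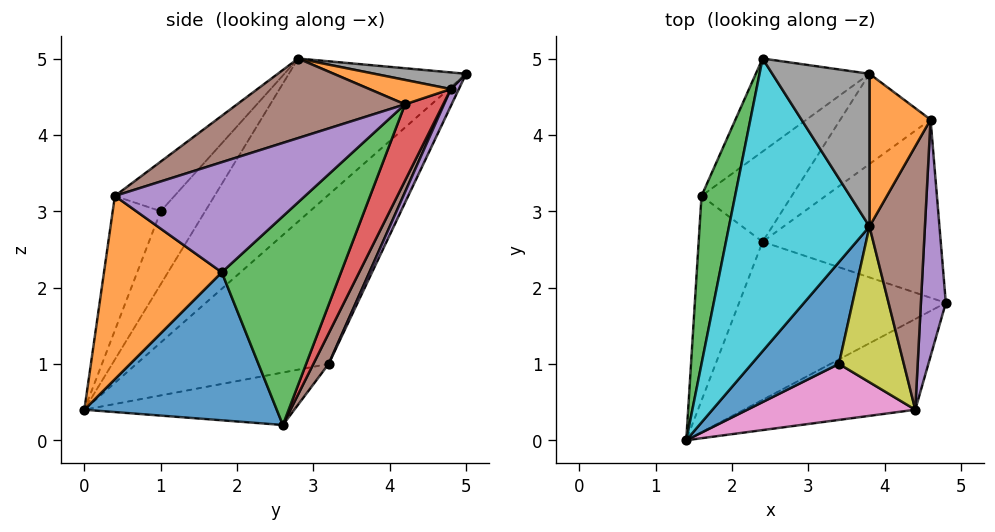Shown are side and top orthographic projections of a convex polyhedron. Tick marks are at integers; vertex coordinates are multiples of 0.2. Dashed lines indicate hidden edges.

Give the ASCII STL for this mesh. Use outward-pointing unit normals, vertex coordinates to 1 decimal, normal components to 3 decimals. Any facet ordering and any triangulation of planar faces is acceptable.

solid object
 facet normal 0.560 -0.275 -0.782
  outer loop
   vertex 2.4 2.6 0.2
   vertex 4.8 1.8 2.2
   vertex 1.4 0.0 0.4
  endloop
 endfacet
 facet normal 0.599 -0.572 -0.560
  outer loop
   vertex 4.4 0.4 3.2
   vertex 1.4 0.0 0.4
   vertex 4.8 1.8 2.2
  endloop
 endfacet
 facet normal -0.981 0.025 0.195
  outer loop
   vertex 1.6 3.2 1.0
   vertex 1.4 0.0 0.4
   vertex 2.4 5.0 4.8
  endloop
 endfacet
 facet normal -0.624 0.182 -0.760
  outer loop
   vertex 1.6 3.2 1.0
   vertex 2.4 2.6 0.2
   vertex 1.4 0.0 0.4
  endloop
 endfacet
 facet normal 0.065 0.896 -0.438
  outer loop
   vertex 3.8 4.8 4.6
   vertex 1.6 3.2 1.0
   vertex 2.4 5.0 4.8
  endloop
 endfacet
 facet normal 0.163 0.861 -0.482
  outer loop
   vertex 3.8 4.8 4.6
   vertex 2.4 2.6 0.2
   vertex 1.6 3.2 1.0
  endloop
 endfacet
 facet normal -0.492 -0.615 0.615
  outer loop
   vertex 3.4 1.0 3.0
   vertex 1.4 0.0 0.4
   vertex 4.4 0.4 3.2
  endloop
 endfacet
 facet normal 0.166 0.193 0.967
  outer loop
   vertex 3.8 2.8 5.0
   vertex 3.8 4.8 4.6
   vertex 2.4 5.0 4.8
  endloop
 endfacet
 facet normal -0.487 -0.599 0.636
  outer loop
   vertex 3.8 2.8 5.0
   vertex 3.4 1.0 3.0
   vertex 4.4 0.4 3.2
  endloop
 endfacet
 facet normal -0.698 -0.389 0.601
  outer loop
   vertex 3.8 2.8 5.0
   vertex 2.4 5.0 4.8
   vertex 1.4 0.0 0.4
  endloop
 endfacet
 facet normal -0.524 -0.578 0.625
  outer loop
   vertex 3.8 2.8 5.0
   vertex 1.4 0.0 0.4
   vertex 3.4 1.0 3.0
  endloop
 endfacet
 facet normal 0.365 0.183 0.913
  outer loop
   vertex 4.6 4.2 4.4
   vertex 3.8 4.8 4.6
   vertex 3.8 2.8 5.0
  endloop
 endfacet
 facet normal 0.635 0.550 -0.542
  outer loop
   vertex 4.6 4.2 4.4
   vertex 4.8 1.8 2.2
   vertex 2.4 2.6 0.2
  endloop
 endfacet
 facet normal 0.431 0.745 -0.510
  outer loop
   vertex 4.6 4.2 4.4
   vertex 2.4 2.6 0.2
   vertex 3.8 4.8 4.6
  endloop
 endfacet
 facet normal 0.968 -0.120 0.219
  outer loop
   vertex 4.6 4.2 4.4
   vertex 4.4 0.4 3.2
   vertex 4.8 1.8 2.2
  endloop
 endfacet
 facet normal 0.801 -0.218 0.558
  outer loop
   vertex 4.6 4.2 4.4
   vertex 3.8 2.8 5.0
   vertex 4.4 0.4 3.2
  endloop
 endfacet
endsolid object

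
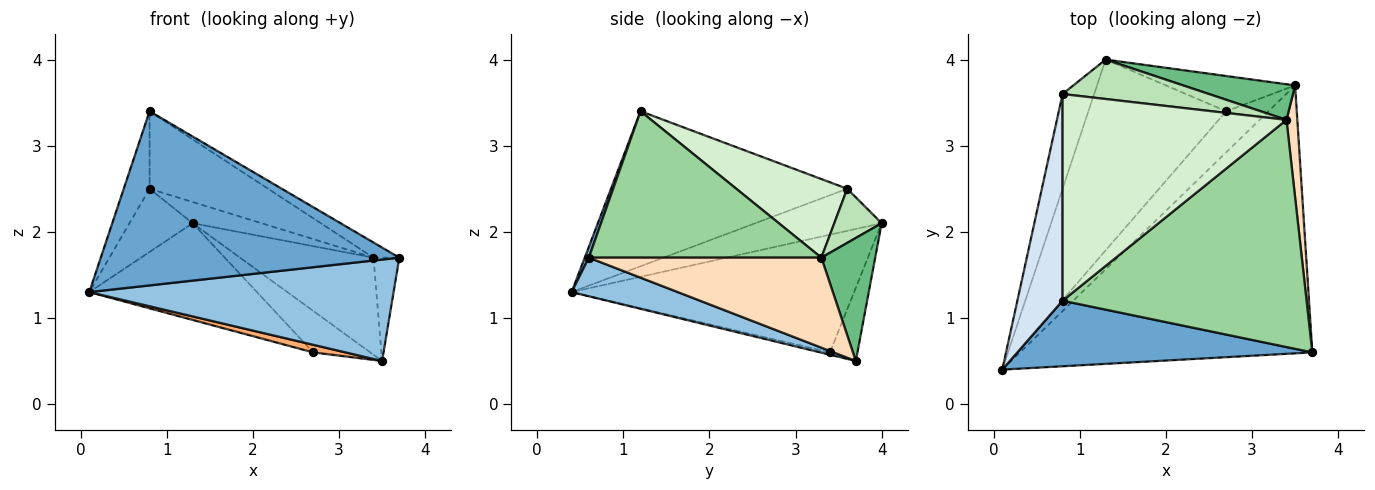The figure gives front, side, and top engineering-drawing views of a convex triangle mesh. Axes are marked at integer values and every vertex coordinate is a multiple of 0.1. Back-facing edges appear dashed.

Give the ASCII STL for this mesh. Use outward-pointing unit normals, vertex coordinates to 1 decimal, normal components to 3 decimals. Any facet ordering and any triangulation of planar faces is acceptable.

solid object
 facet normal 0.013 -0.936 0.352
  outer loop
   vertex 0.8 1.2 3.4
   vertex 0.1 0.4 1.3
   vertex 3.7 0.6 1.7
  endloop
 endfacet
 facet normal 0.123 -0.351 -0.928
  outer loop
   vertex 3.5 3.7 0.5
   vertex 3.7 0.6 1.7
   vertex 0.1 0.4 1.3
  endloop
 endfacet
 facet normal -0.743 0.371 -0.557
  outer loop
   vertex 0.8 3.6 2.5
   vertex 1.3 4.0 2.1
   vertex 0.1 0.4 1.3
  endloop
 endfacet
 facet normal -0.955 0.104 0.278
  outer loop
   vertex 0.8 3.6 2.5
   vertex 0.1 0.4 1.3
   vertex 0.8 1.2 3.4
  endloop
 endfacet
 facet normal -0.606 0.360 -0.709
  outer loop
   vertex 2.7 3.4 0.6
   vertex 0.1 0.4 1.3
   vertex 1.3 4.0 2.1
  endloop
 endfacet
 facet normal -0.055 -0.182 -0.982
  outer loop
   vertex 2.7 3.4 0.6
   vertex 3.5 3.7 0.5
   vertex 0.1 0.4 1.3
  endloop
 endfacet
 facet normal -0.344 0.716 -0.608
  outer loop
   vertex 2.7 3.4 0.6
   vertex 1.3 4.0 2.1
   vertex 3.5 3.7 0.5
  endloop
 endfacet
 facet normal 0.987 0.110 0.119
  outer loop
   vertex 3.4 3.3 1.7
   vertex 3.7 0.6 1.7
   vertex 3.5 3.7 0.5
  endloop
 endfacet
 facet normal 0.354 0.878 0.322
  outer loop
   vertex 3.4 3.3 1.7
   vertex 3.5 3.7 0.5
   vertex 1.3 4.0 2.1
  endloop
 endfacet
 facet normal 0.514 0.057 0.856
  outer loop
   vertex 3.4 3.3 1.7
   vertex 0.8 1.2 3.4
   vertex 3.7 0.6 1.7
  endloop
 endfacet
 facet normal 0.310 0.450 0.837
  outer loop
   vertex 3.4 3.3 1.7
   vertex 1.3 4.0 2.1
   vertex 0.8 3.6 2.5
  endloop
 endfacet
 facet normal 0.312 0.334 0.890
  outer loop
   vertex 3.4 3.3 1.7
   vertex 0.8 3.6 2.5
   vertex 0.8 1.2 3.4
  endloop
 endfacet
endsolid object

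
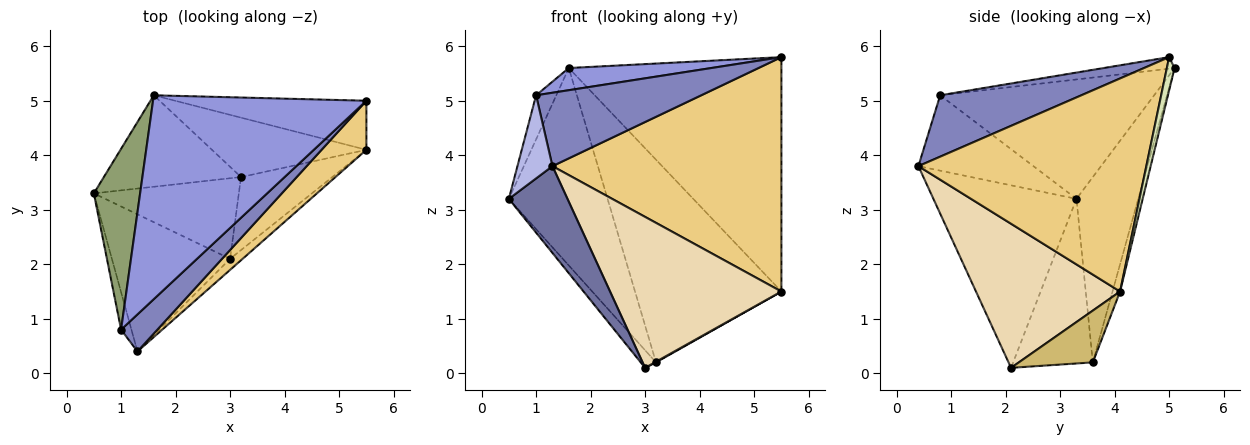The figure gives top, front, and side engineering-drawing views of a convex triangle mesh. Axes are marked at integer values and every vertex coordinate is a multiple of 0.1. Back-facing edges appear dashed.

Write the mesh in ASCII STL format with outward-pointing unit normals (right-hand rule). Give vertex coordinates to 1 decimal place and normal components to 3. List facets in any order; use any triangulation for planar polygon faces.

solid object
 facet normal -0.794 -0.325 -0.514
  outer loop
   vertex 3.0 2.1 0.1
   vertex 1.3 0.4 3.8
   vertex 0.5 3.3 3.2
  endloop
 endfacet
 facet normal 0.607 -0.710 0.358
  outer loop
   vertex 1.0 0.8 5.1
   vertex 1.3 0.4 3.8
   vertex 5.5 5.0 5.8
  endloop
 endfacet
 facet normal -0.054 -0.108 0.993
  outer loop
   vertex 1.0 0.8 5.1
   vertex 5.5 5.0 5.8
   vertex 1.6 5.1 5.6
  endloop
 endfacet
 facet normal -0.949 -0.289 -0.130
  outer loop
   vertex 1.0 0.8 5.1
   vertex 0.5 3.3 3.2
   vertex 1.3 0.4 3.8
  endloop
 endfacet
 facet normal -0.929 0.088 0.360
  outer loop
   vertex 1.0 0.8 5.1
   vertex 1.6 5.1 5.6
   vertex 0.5 3.3 3.2
  endloop
 endfacet
 facet normal -0.743 0.143 -0.654
  outer loop
   vertex 3.2 3.6 0.2
   vertex 3.0 2.1 0.1
   vertex 0.5 3.3 3.2
  endloop
 endfacet
 facet normal -0.494 0.789 -0.365
  outer loop
   vertex 3.2 3.6 0.2
   vertex 0.5 3.3 3.2
   vertex 1.6 5.1 5.6
  endloop
 endfacet
 facet normal 0.036 0.978 -0.205
  outer loop
   vertex 5.5 4.1 1.5
   vertex 1.6 5.1 5.6
   vertex 5.5 5.0 5.8
  endloop
 endfacet
 facet normal -0.050 0.958 -0.281
  outer loop
   vertex 5.5 4.1 1.5
   vertex 3.2 3.6 0.2
   vertex 1.6 5.1 5.6
  endloop
 endfacet
 facet normal 0.493 -0.008 -0.870
  outer loop
   vertex 5.5 4.1 1.5
   vertex 3.0 2.1 0.1
   vertex 3.2 3.6 0.2
  endloop
 endfacet
 facet normal 0.698 -0.701 0.147
  outer loop
   vertex 5.5 4.1 1.5
   vertex 5.5 5.0 5.8
   vertex 1.3 0.4 3.8
  endloop
 endfacet
 facet normal 0.643 -0.764 -0.056
  outer loop
   vertex 5.5 4.1 1.5
   vertex 1.3 0.4 3.8
   vertex 3.0 2.1 0.1
  endloop
 endfacet
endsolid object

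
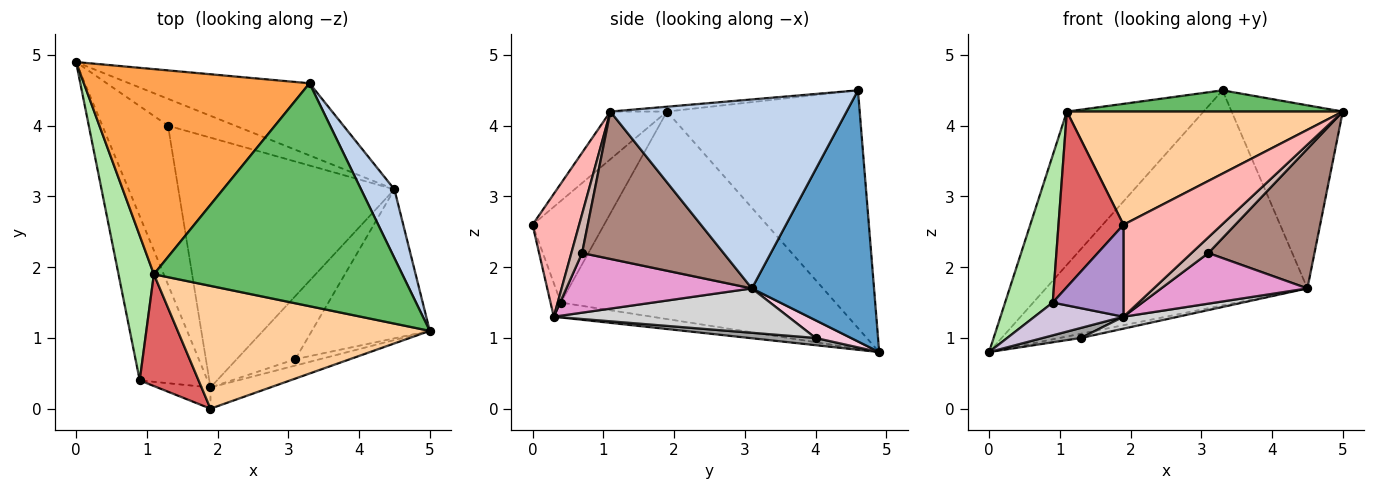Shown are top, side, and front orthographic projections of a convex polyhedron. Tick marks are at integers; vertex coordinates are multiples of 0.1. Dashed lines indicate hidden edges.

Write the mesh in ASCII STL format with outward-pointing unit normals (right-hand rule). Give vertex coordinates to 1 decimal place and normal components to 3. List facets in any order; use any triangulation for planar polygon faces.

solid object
 facet normal 0.405 0.867 -0.291
  outer loop
   vertex 4.5 3.1 1.7
   vertex 0.0 4.9 0.8
   vertex 3.3 4.6 4.5
  endloop
 endfacet
 facet normal 0.894 0.420 0.158
  outer loop
   vertex 4.5 3.1 1.7
   vertex 3.3 4.6 4.5
   vertex 5.0 1.1 4.2
  endloop
 endfacet
 facet normal -0.645 0.457 0.612
  outer loop
   vertex 1.1 1.9 4.2
   vertex 3.3 4.6 4.5
   vertex 0.0 4.9 0.8
  endloop
 endfacet
 facet normal -0.138 -0.671 0.728
  outer loop
   vertex 1.1 1.9 4.2
   vertex 1.9 0.0 2.6
   vertex 5.0 1.1 4.2
  endloop
 endfacet
 facet normal -0.019 -0.095 0.995
  outer loop
   vertex 1.1 1.9 4.2
   vertex 5.0 1.1 4.2
   vertex 3.3 4.6 4.5
  endloop
 endfacet
 facet normal -0.972 -0.169 0.166
  outer loop
   vertex 0.9 0.4 1.5
   vertex 1.1 1.9 4.2
   vertex 0.0 4.9 0.8
  endloop
 endfacet
 facet normal -0.680 -0.618 0.394
  outer loop
   vertex 0.9 0.4 1.5
   vertex 1.9 0.0 2.6
   vertex 1.1 1.9 4.2
  endloop
 endfacet
 facet normal 0.419 -0.885 -0.204
  outer loop
   vertex 1.9 0.3 1.3
   vertex 5.0 1.1 4.2
   vertex 1.9 0.0 2.6
  endloop
 endfacet
 facet normal -0.141 -0.965 -0.223
  outer loop
   vertex 1.9 0.3 1.3
   vertex 1.9 0.0 2.6
   vertex 0.9 0.4 1.5
  endloop
 endfacet
 facet normal -0.211 -0.191 -0.959
  outer loop
   vertex 1.9 0.3 1.3
   vertex 0.9 0.4 1.5
   vertex 0.0 4.9 0.8
  endloop
 endfacet
 facet normal 0.674 -0.505 -0.539
  outer loop
   vertex 3.1 0.7 2.2
   vertex 4.5 3.1 1.7
   vertex 5.0 1.1 4.2
  endloop
 endfacet
 facet normal 0.509 -0.798 -0.324
  outer loop
   vertex 3.1 0.7 2.2
   vertex 5.0 1.1 4.2
   vertex 1.9 0.3 1.3
  endloop
 endfacet
 facet normal 0.622 -0.490 -0.611
  outer loop
   vertex 3.1 0.7 2.2
   vertex 1.9 0.3 1.3
   vertex 4.5 3.1 1.7
  endloop
 endfacet
 facet normal 0.252 0.151 -0.956
  outer loop
   vertex 1.3 4.0 1.0
   vertex 0.0 4.9 0.8
   vertex 4.5 3.1 1.7
  endloop
 endfacet
 facet normal 0.109 -0.063 -0.992
  outer loop
   vertex 1.3 4.0 1.0
   vertex 1.9 0.3 1.3
   vertex 0.0 4.9 0.8
  endloop
 endfacet
 facet normal 0.201 -0.047 -0.978
  outer loop
   vertex 1.3 4.0 1.0
   vertex 4.5 3.1 1.7
   vertex 1.9 0.3 1.3
  endloop
 endfacet
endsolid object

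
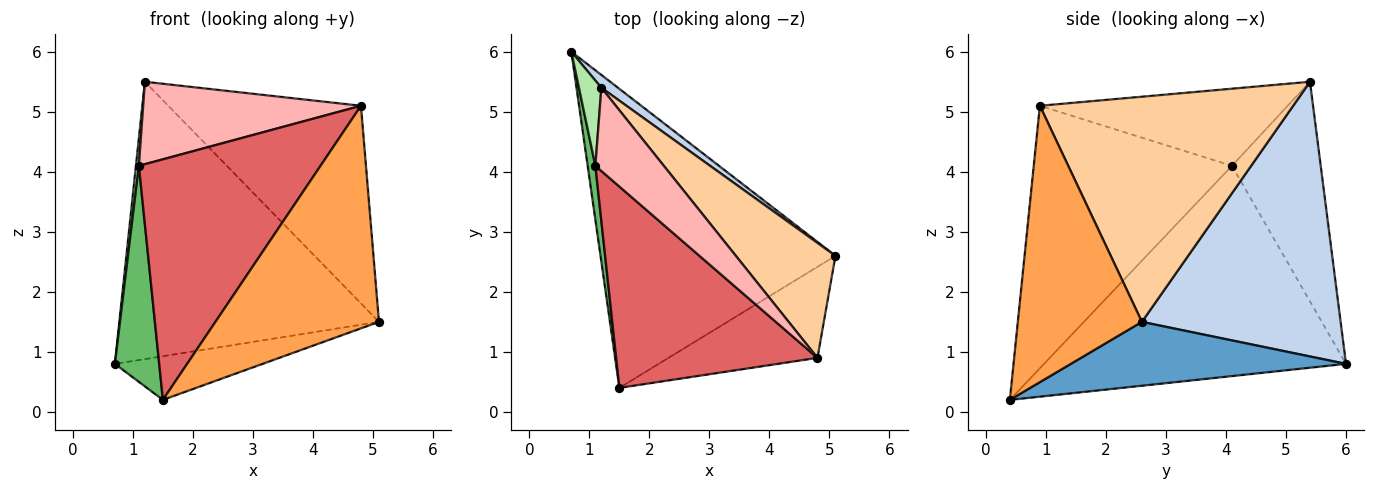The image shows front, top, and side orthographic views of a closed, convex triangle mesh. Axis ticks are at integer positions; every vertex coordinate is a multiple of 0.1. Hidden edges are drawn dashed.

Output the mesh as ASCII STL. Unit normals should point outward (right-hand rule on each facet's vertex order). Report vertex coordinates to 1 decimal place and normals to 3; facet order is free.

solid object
 facet normal 0.260 0.139 -0.956
  outer loop
   vertex 1.5 0.4 0.2
   vertex 0.7 6.0 0.8
   vertex 5.1 2.6 1.5
  endloop
 endfacet
 facet normal 0.607 0.794 0.037
  outer loop
   vertex 1.2 5.4 5.5
   vertex 5.1 2.6 1.5
   vertex 0.7 6.0 0.8
  endloop
 endfacet
 facet normal 0.575 -0.757 -0.310
  outer loop
   vertex 4.8 0.9 5.1
   vertex 1.5 0.4 0.2
   vertex 5.1 2.6 1.5
  endloop
 endfacet
 facet normal 0.751 0.571 0.332
  outer loop
   vertex 4.8 0.9 5.1
   vertex 5.1 2.6 1.5
   vertex 1.2 5.4 5.5
  endloop
 endfacet
 facet normal -0.989 -0.145 0.036
  outer loop
   vertex 1.1 4.1 4.1
   vertex 0.7 6.0 0.8
   vertex 1.5 0.4 0.2
  endloop
 endfacet
 facet normal -0.994 -0.033 0.102
  outer loop
   vertex 1.1 4.1 4.1
   vertex 1.2 5.4 5.5
   vertex 0.7 6.0 0.8
  endloop
 endfacet
 facet normal -0.642 -0.588 0.492
  outer loop
   vertex 1.1 4.1 4.1
   vertex 1.5 0.4 0.2
   vertex 4.8 0.9 5.1
  endloop
 endfacet
 facet normal -0.625 -0.549 0.555
  outer loop
   vertex 1.1 4.1 4.1
   vertex 4.8 0.9 5.1
   vertex 1.2 5.4 5.5
  endloop
 endfacet
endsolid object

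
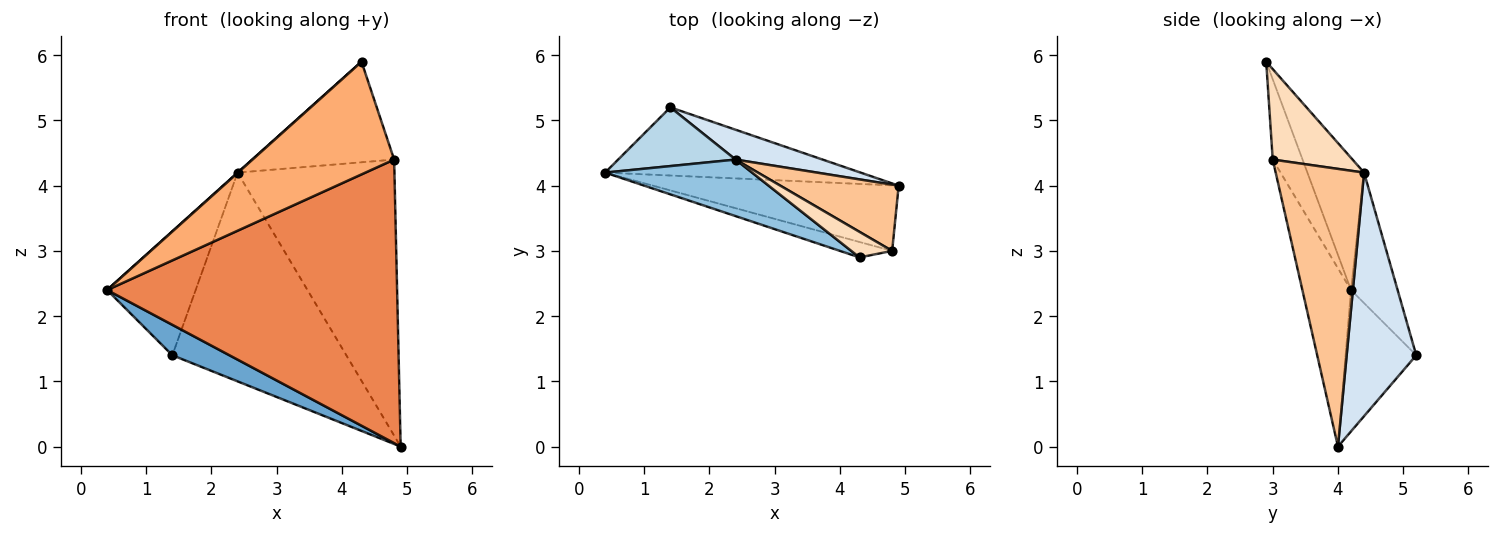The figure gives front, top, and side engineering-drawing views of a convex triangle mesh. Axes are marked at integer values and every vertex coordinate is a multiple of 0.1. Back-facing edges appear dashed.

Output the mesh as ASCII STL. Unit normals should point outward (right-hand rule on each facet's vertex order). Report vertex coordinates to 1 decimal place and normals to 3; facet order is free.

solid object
 facet normal -0.451 -0.364 -0.815
  outer loop
   vertex 1.4 5.2 1.4
   vertex 4.9 4.0 0.0
   vertex 0.4 4.2 2.4
  endloop
 endfacet
 facet normal -0.669 -0.004 0.744
  outer loop
   vertex 2.4 4.4 4.2
   vertex 0.4 4.2 2.4
   vertex 4.3 2.9 5.9
  endloop
 endfacet
 facet normal -0.430 0.816 0.387
  outer loop
   vertex 2.4 4.4 4.2
   vertex 1.4 5.2 1.4
   vertex 0.4 4.2 2.4
  endloop
 endfacet
 facet normal 0.368 0.920 0.131
  outer loop
   vertex 2.4 4.4 4.2
   vertex 4.9 4.0 0.0
   vertex 1.4 5.2 1.4
  endloop
 endfacet
 facet normal -0.161 -0.962 -0.222
  outer loop
   vertex 4.8 3.0 4.4
   vertex 0.4 4.2 2.4
   vertex 4.9 4.0 0.0
  endloop
 endfacet
 facet normal -0.204 -0.970 -0.133
  outer loop
   vertex 4.8 3.0 4.4
   vertex 4.3 2.9 5.9
   vertex 0.4 4.2 2.4
  endloop
 endfacet
 facet normal 0.480 0.853 0.205
  outer loop
   vertex 4.8 3.0 4.4
   vertex 4.9 4.0 0.0
   vertex 2.4 4.4 4.2
  endloop
 endfacet
 facet normal 0.478 0.851 0.216
  outer loop
   vertex 4.8 3.0 4.4
   vertex 2.4 4.4 4.2
   vertex 4.3 2.9 5.9
  endloop
 endfacet
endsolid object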